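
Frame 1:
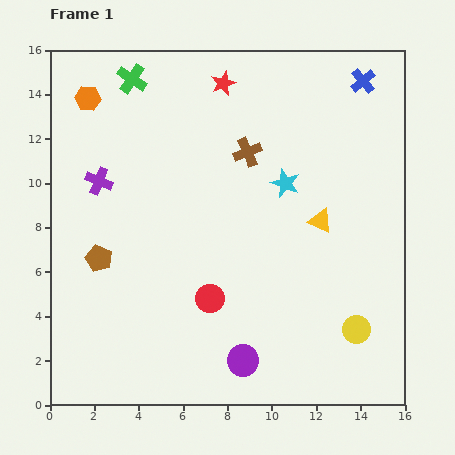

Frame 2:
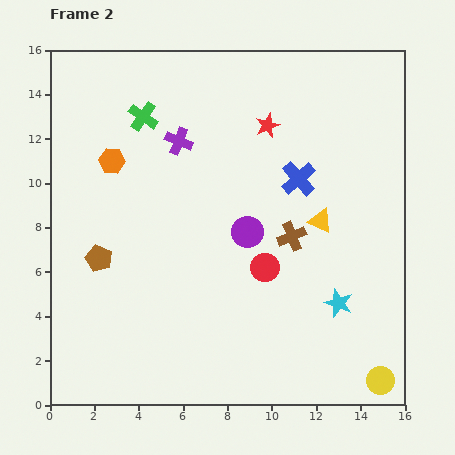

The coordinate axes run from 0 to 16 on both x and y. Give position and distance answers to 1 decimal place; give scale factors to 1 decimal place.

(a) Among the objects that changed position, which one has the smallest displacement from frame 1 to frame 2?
the green cross

(moved 1.8)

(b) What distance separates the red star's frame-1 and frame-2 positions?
2.8

The red star moved from (7.8, 14.5) to (9.8, 12.6), a distance of √(2.0² + 1.9²) ≈ 2.8.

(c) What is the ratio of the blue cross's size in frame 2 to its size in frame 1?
1.4×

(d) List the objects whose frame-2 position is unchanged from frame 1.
the brown pentagon, the yellow triangle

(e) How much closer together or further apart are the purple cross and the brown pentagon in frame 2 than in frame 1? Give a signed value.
+2.9

Distance in frame 1: 3.5. Distance in frame 2: 6.4.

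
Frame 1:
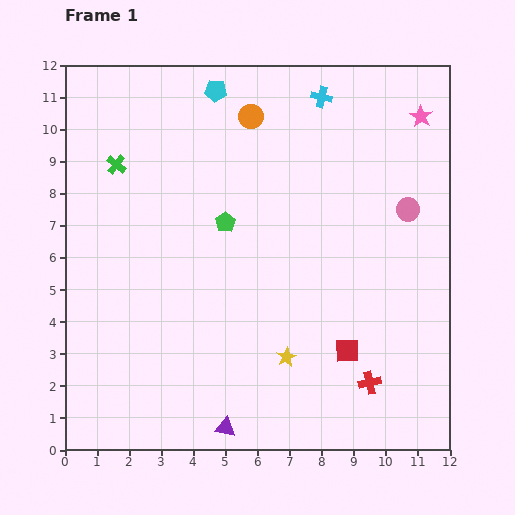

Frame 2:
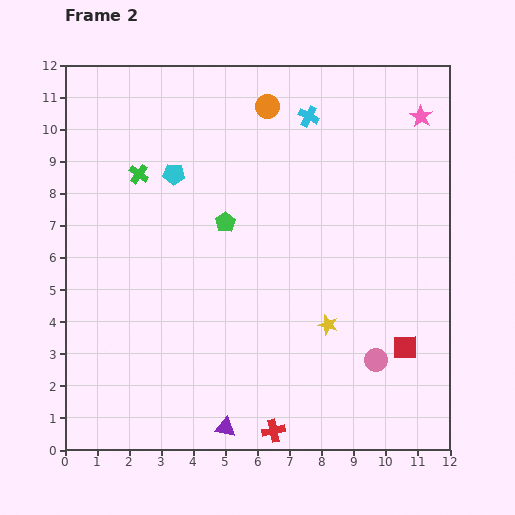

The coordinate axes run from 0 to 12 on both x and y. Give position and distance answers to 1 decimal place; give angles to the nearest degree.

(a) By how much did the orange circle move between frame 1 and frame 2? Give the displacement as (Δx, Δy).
(0.5, 0.3)

The orange circle was at (5.8, 10.4) in frame 1 and (6.3, 10.7) in frame 2.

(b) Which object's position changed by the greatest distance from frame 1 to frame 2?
the pink circle

(moved 4.8; next 3.4)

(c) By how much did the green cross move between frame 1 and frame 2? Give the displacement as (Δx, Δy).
(0.7, -0.3)

The green cross was at (1.6, 8.9) in frame 1 and (2.3, 8.6) in frame 2.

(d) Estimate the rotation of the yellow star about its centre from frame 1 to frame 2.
29° counter-clockwise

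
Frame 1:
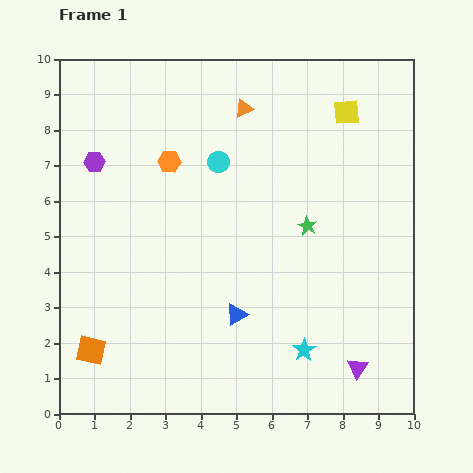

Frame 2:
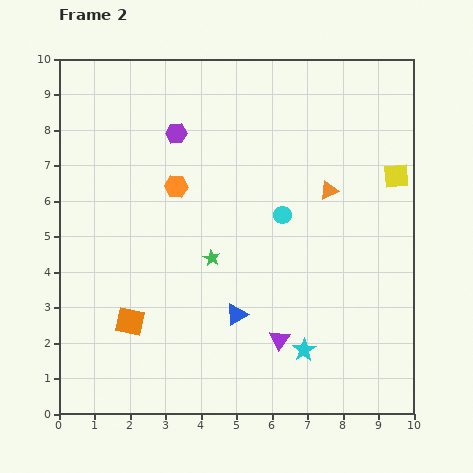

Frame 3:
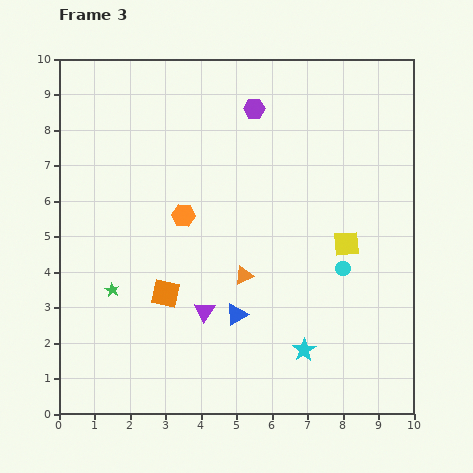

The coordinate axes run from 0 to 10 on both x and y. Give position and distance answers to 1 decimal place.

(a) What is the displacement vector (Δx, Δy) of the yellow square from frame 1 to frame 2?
(1.4, -1.8)

The yellow square was at (8.1, 8.5) in frame 1 and (9.5, 6.7) in frame 2.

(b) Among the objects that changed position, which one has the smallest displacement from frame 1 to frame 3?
the orange hexagon

(moved 1.6)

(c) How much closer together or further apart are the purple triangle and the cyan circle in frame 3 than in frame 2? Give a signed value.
+0.6

Distance in frame 2: 3.5. Distance in frame 3: 4.1.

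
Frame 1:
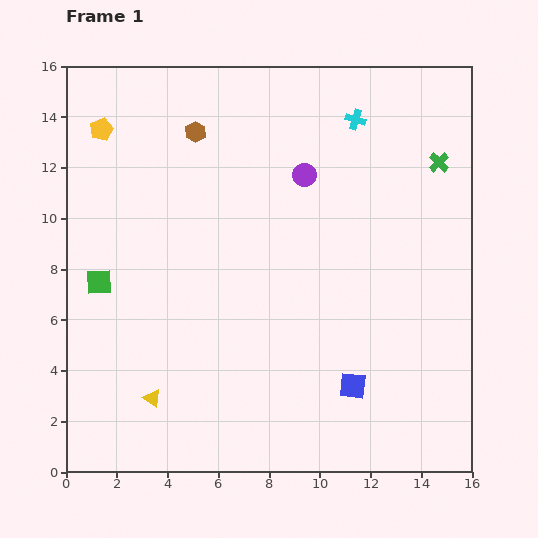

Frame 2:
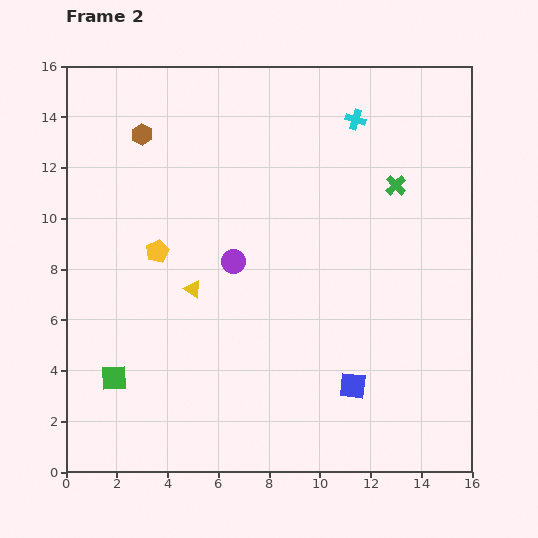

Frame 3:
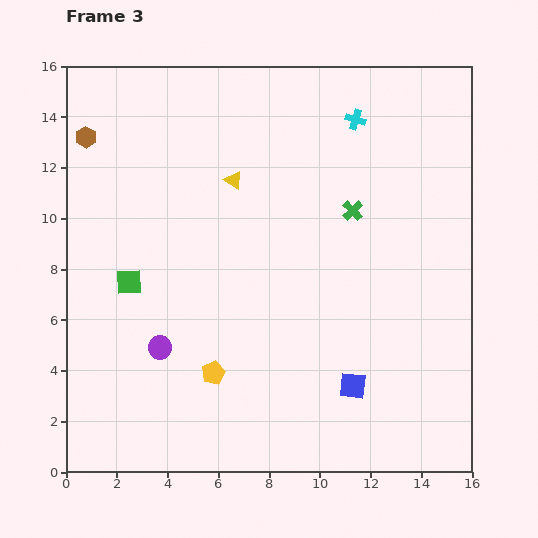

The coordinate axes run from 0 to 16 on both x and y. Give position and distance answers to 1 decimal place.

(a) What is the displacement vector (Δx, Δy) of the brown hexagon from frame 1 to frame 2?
(-2.1, -0.1)

The brown hexagon was at (5.1, 13.4) in frame 1 and (3.0, 13.3) in frame 2.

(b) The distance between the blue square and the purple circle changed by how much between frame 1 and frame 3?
-0.8

Distance in frame 1: 8.5. Distance in frame 3: 7.7.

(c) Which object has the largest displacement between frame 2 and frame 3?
the yellow pentagon

(moved 5.3; next 4.6)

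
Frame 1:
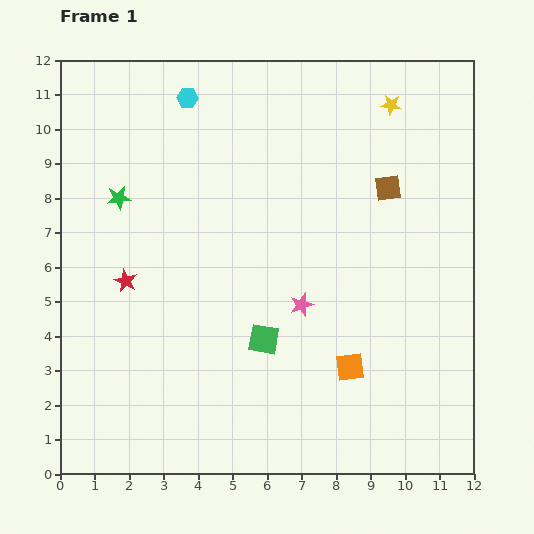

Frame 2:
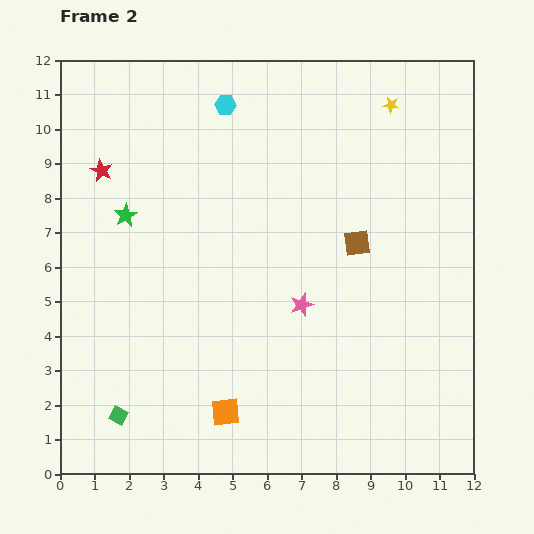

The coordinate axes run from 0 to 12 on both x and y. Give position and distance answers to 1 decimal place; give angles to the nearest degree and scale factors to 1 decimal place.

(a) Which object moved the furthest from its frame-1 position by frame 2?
the green square

(moved 4.7; next 3.8)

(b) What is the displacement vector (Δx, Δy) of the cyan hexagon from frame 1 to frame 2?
(1.1, -0.2)

The cyan hexagon was at (3.7, 10.9) in frame 1 and (4.8, 10.7) in frame 2.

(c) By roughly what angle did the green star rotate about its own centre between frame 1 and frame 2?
22° counter-clockwise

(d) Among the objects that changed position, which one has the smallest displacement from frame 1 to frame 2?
the green star

(moved 0.5)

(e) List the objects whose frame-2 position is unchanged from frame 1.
the pink star, the yellow star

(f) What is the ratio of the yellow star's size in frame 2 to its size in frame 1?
0.8×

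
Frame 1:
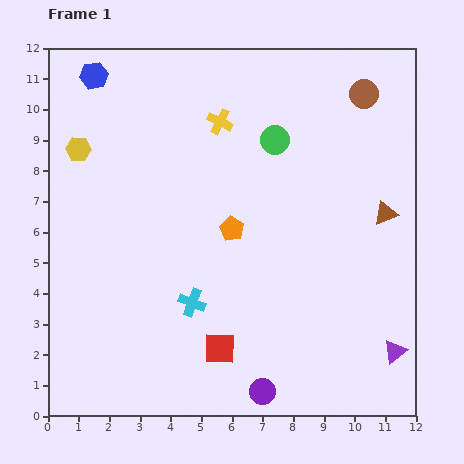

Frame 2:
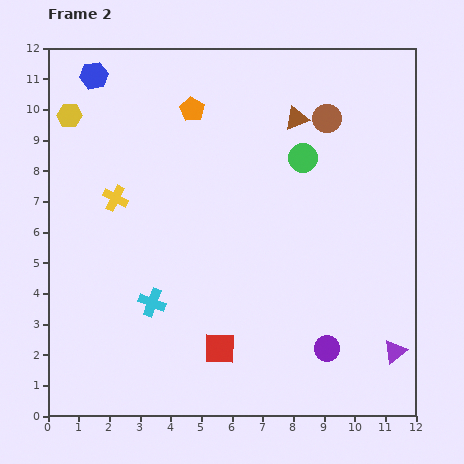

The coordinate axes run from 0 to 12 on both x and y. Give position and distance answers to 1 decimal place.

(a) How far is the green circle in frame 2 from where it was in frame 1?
1.1

The green circle moved from (7.4, 9.0) to (8.3, 8.4), a distance of √(0.9² + 0.6²) ≈ 1.1.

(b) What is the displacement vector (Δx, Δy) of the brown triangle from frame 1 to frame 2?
(-2.9, 3.1)

The brown triangle was at (11.0, 6.6) in frame 1 and (8.1, 9.7) in frame 2.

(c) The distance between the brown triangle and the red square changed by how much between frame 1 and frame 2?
+0.9

Distance in frame 1: 7.0. Distance in frame 2: 7.9.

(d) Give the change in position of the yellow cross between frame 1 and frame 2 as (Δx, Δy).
(-3.4, -2.5)

The yellow cross was at (5.6, 9.6) in frame 1 and (2.2, 7.1) in frame 2.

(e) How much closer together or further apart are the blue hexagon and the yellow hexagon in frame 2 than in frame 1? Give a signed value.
-1.0

Distance in frame 1: 2.5. Distance in frame 2: 1.5.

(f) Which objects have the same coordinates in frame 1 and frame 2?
the purple triangle, the blue hexagon, the red square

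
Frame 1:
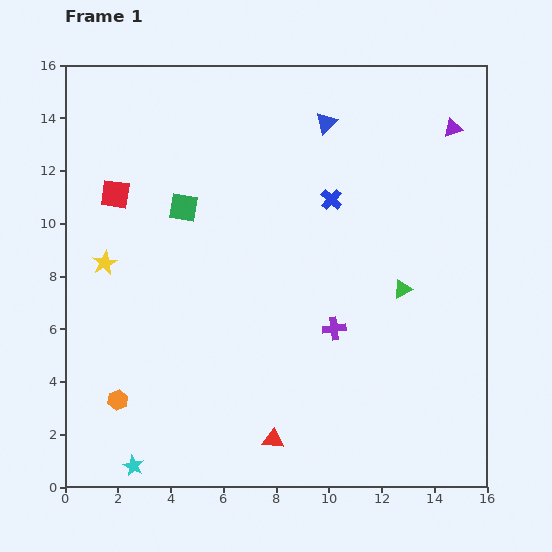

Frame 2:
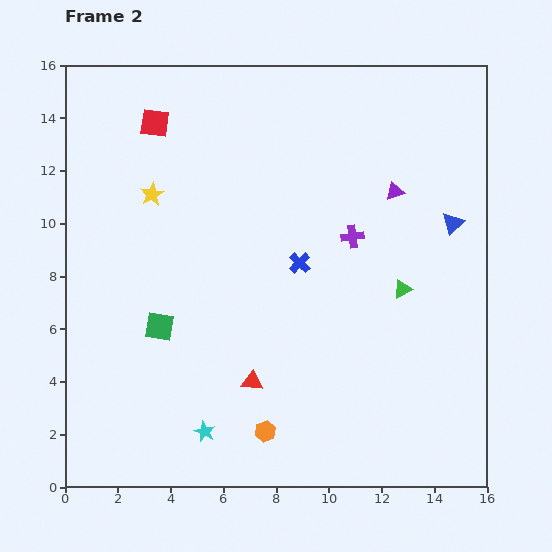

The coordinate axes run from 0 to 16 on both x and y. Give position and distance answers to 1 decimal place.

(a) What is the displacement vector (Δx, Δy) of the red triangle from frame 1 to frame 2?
(-0.8, 2.2)

The red triangle was at (7.9, 1.8) in frame 1 and (7.1, 4.0) in frame 2.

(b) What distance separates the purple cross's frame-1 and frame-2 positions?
3.6

The purple cross moved from (10.2, 6.0) to (10.9, 9.5), a distance of √(0.7² + 3.5²) ≈ 3.6.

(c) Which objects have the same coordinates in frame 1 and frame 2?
the green triangle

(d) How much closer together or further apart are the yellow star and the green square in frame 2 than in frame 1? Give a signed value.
+1.3

Distance in frame 1: 3.7. Distance in frame 2: 5.0.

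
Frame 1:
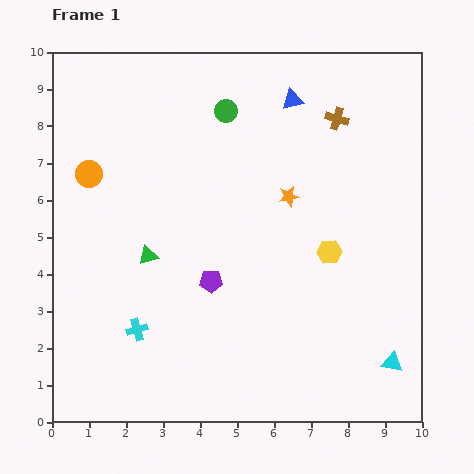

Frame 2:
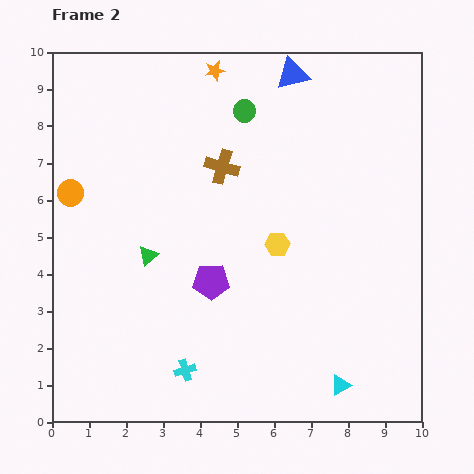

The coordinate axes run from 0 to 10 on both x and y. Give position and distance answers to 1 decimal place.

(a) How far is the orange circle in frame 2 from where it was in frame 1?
0.7

The orange circle moved from (1.0, 6.7) to (0.5, 6.2), a distance of √(0.5² + 0.5²) ≈ 0.7.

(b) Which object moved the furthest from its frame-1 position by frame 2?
the orange star

(moved 3.9; next 3.4)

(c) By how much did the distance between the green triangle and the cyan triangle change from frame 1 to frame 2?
-0.9

Distance in frame 1: 7.2. Distance in frame 2: 6.3.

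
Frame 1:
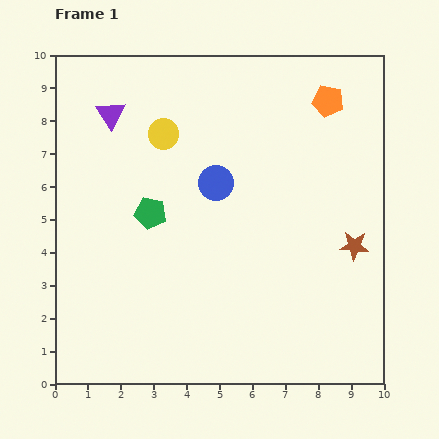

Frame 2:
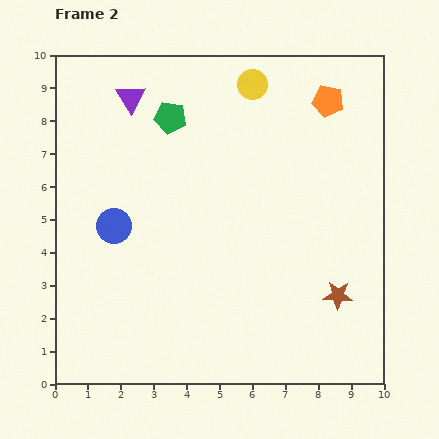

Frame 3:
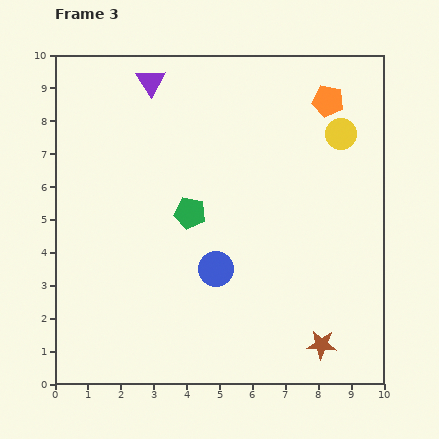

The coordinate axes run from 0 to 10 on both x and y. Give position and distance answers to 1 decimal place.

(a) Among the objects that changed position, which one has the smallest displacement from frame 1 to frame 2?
the purple triangle

(moved 0.8)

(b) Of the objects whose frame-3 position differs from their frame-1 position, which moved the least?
the green pentagon

(moved 1.2)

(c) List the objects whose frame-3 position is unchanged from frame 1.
the orange pentagon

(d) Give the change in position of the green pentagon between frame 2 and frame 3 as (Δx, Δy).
(0.6, -2.9)

The green pentagon was at (3.5, 8.1) in frame 2 and (4.1, 5.2) in frame 3.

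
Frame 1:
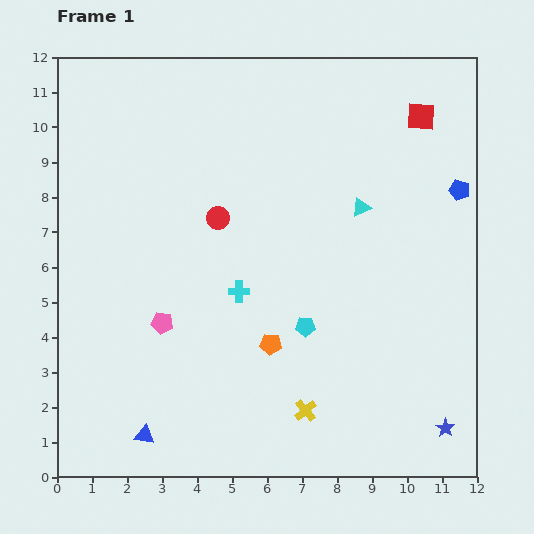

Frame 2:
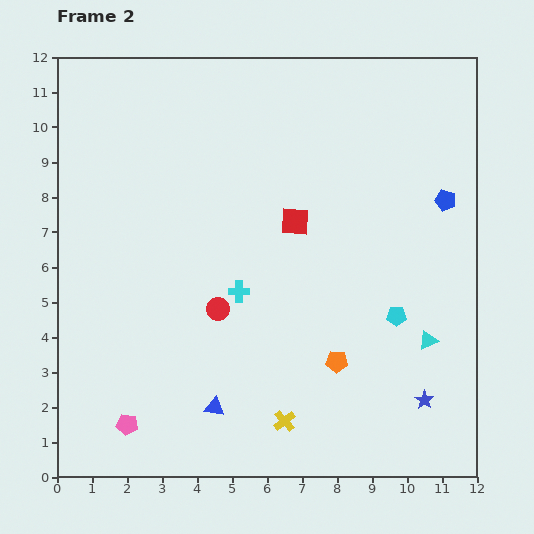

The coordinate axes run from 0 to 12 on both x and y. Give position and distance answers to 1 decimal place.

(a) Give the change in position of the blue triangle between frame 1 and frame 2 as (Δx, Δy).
(2.0, 0.8)

The blue triangle was at (2.5, 1.2) in frame 1 and (4.5, 2.0) in frame 2.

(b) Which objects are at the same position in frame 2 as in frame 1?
the cyan cross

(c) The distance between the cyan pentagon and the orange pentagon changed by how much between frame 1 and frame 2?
+1.0

Distance in frame 1: 1.1. Distance in frame 2: 2.1.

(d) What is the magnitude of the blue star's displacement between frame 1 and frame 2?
1.0

The blue star moved from (11.1, 1.4) to (10.5, 2.2), a distance of √(0.6² + 0.8²) ≈ 1.0.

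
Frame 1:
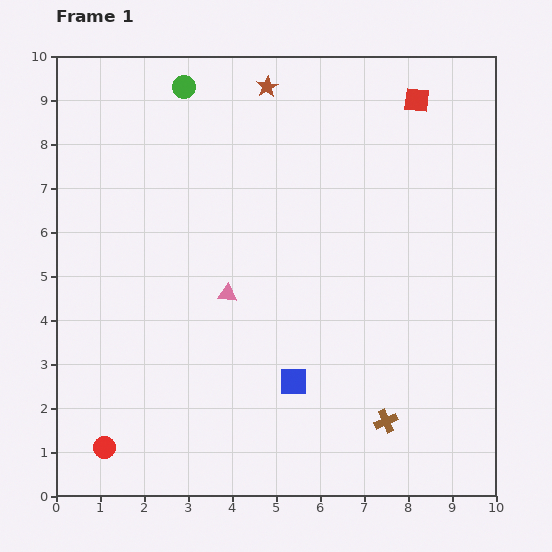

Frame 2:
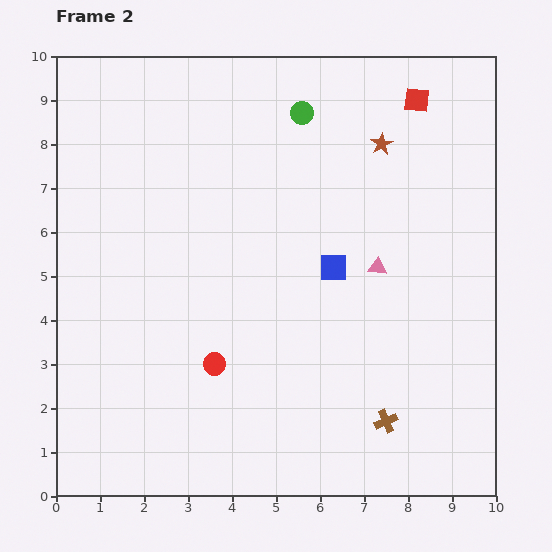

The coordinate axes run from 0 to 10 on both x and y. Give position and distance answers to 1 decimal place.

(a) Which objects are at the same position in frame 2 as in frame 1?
the red square, the brown cross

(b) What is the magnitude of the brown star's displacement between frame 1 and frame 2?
2.9

The brown star moved from (4.8, 9.3) to (7.4, 8.0), a distance of √(2.6² + 1.3²) ≈ 2.9.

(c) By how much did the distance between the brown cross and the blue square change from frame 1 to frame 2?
+1.4

Distance in frame 1: 2.3. Distance in frame 2: 3.7.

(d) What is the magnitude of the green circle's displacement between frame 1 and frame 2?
2.8

The green circle moved from (2.9, 9.3) to (5.6, 8.7), a distance of √(2.7² + 0.6²) ≈ 2.8.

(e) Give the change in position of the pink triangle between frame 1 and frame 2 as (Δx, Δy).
(3.4, 0.6)

The pink triangle was at (3.9, 4.6) in frame 1 and (7.3, 5.2) in frame 2.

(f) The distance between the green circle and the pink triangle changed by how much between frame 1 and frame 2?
-0.9

Distance in frame 1: 4.8. Distance in frame 2: 3.9.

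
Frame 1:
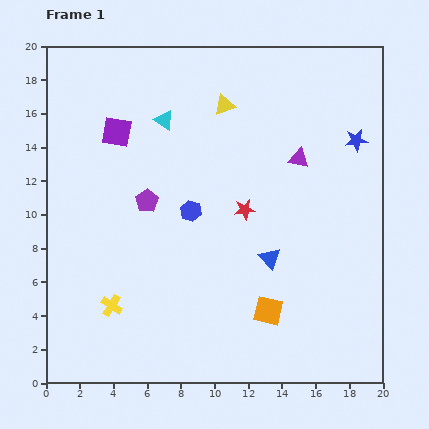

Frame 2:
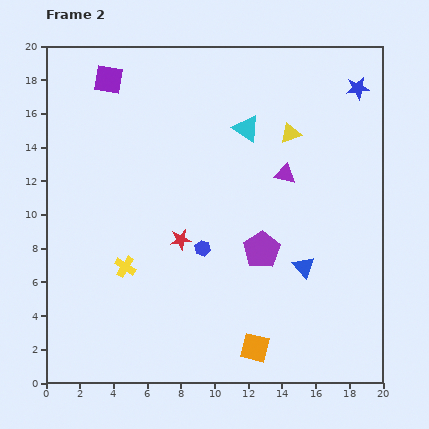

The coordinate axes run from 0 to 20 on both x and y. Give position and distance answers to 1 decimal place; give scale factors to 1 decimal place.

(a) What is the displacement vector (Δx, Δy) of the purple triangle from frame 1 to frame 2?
(-0.8, -0.9)

The purple triangle was at (15.0, 13.3) in frame 1 and (14.2, 12.4) in frame 2.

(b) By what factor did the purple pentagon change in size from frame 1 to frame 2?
1.6×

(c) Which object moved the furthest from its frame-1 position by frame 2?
the purple pentagon

(moved 7.4; next 4.9)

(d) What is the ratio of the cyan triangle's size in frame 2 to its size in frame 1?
1.4×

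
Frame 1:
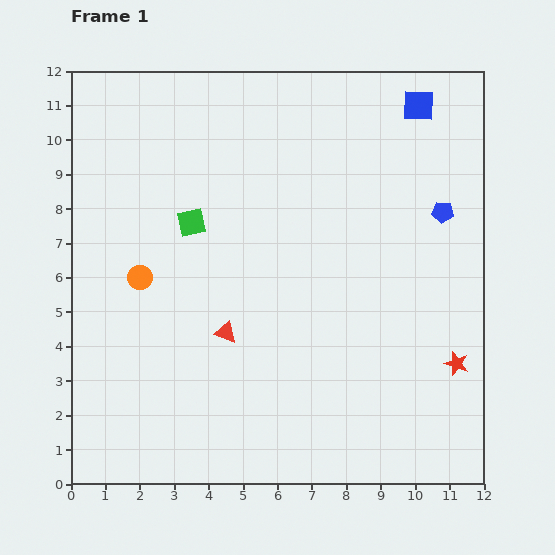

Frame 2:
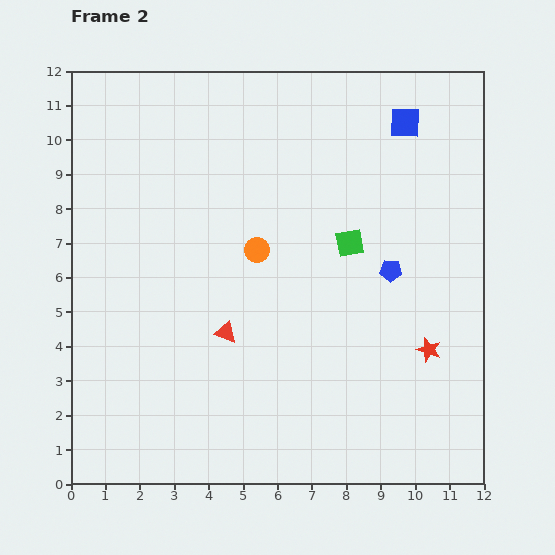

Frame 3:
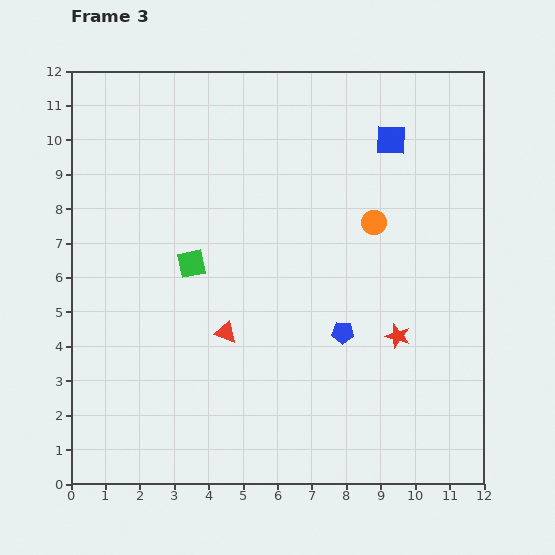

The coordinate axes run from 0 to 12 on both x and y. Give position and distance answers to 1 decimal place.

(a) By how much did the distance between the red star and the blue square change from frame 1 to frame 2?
-1.0

Distance in frame 1: 7.6. Distance in frame 2: 6.6.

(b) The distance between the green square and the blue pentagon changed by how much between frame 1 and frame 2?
-5.9

Distance in frame 1: 7.3. Distance in frame 2: 1.4.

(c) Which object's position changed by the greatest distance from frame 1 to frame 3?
the orange circle

(moved 7.0; next 4.5)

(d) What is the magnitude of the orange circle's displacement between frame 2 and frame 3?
3.5

The orange circle moved from (5.4, 6.8) to (8.8, 7.6), a distance of √(3.4² + 0.8²) ≈ 3.5.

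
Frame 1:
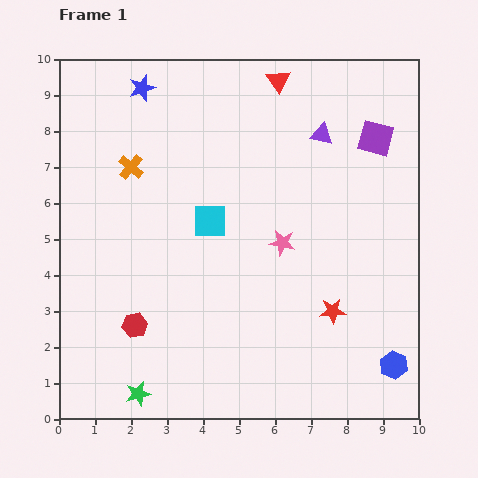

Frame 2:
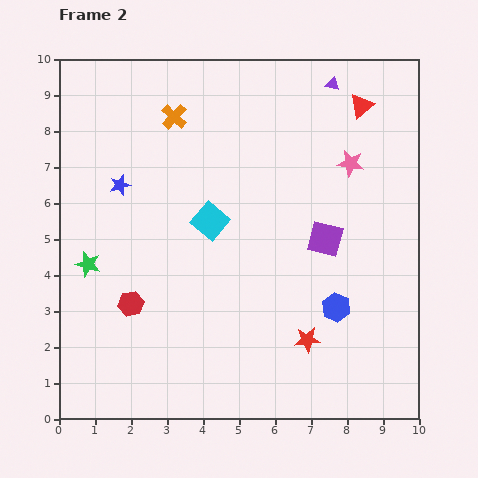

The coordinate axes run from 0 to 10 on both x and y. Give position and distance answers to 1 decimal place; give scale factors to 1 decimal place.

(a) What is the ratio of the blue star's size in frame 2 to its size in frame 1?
0.8×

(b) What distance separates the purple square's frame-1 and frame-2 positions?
3.1

The purple square moved from (8.8, 7.8) to (7.4, 5.0), a distance of √(1.4² + 2.8²) ≈ 3.1.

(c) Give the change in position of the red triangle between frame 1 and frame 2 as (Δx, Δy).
(2.3, -0.7)

The red triangle was at (6.1, 9.4) in frame 1 and (8.4, 8.7) in frame 2.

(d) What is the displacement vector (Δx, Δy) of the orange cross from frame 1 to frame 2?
(1.2, 1.4)

The orange cross was at (2.0, 7.0) in frame 1 and (3.2, 8.4) in frame 2.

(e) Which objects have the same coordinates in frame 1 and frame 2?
the cyan square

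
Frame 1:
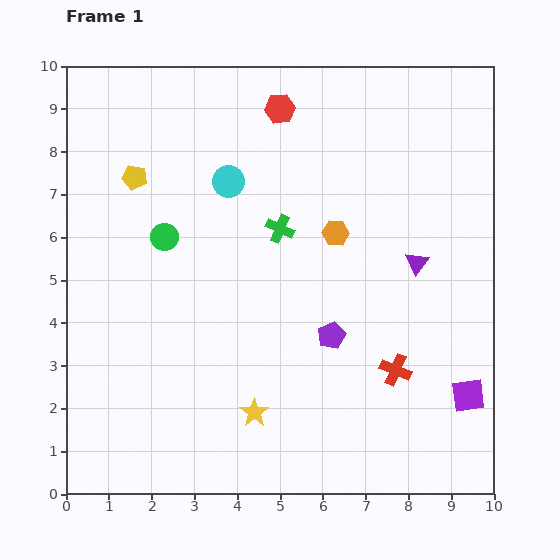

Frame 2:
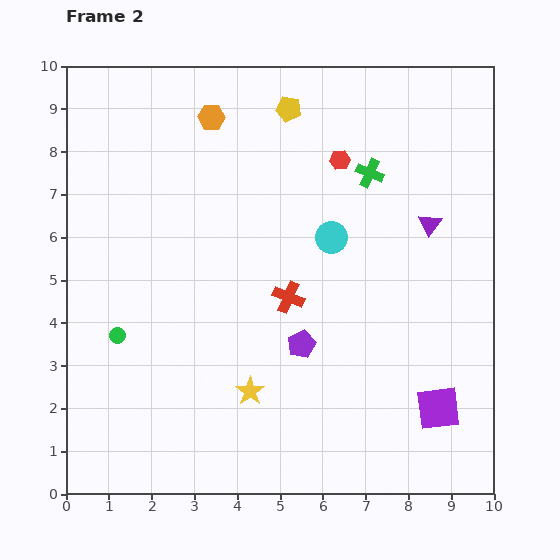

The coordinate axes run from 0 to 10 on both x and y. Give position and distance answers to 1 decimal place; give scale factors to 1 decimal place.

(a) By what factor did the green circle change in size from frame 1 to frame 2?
0.6×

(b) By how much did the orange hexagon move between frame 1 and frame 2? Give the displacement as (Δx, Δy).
(-2.9, 2.7)

The orange hexagon was at (6.3, 6.1) in frame 1 and (3.4, 8.8) in frame 2.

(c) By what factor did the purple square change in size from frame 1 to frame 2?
1.3×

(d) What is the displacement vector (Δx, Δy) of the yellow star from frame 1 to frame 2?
(-0.1, 0.5)

The yellow star was at (4.4, 1.9) in frame 1 and (4.3, 2.4) in frame 2.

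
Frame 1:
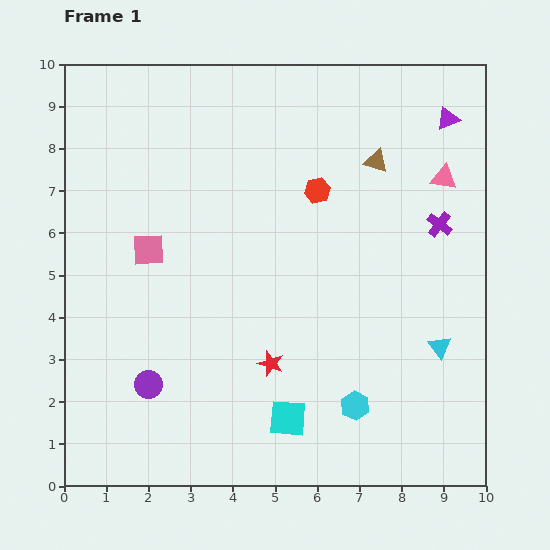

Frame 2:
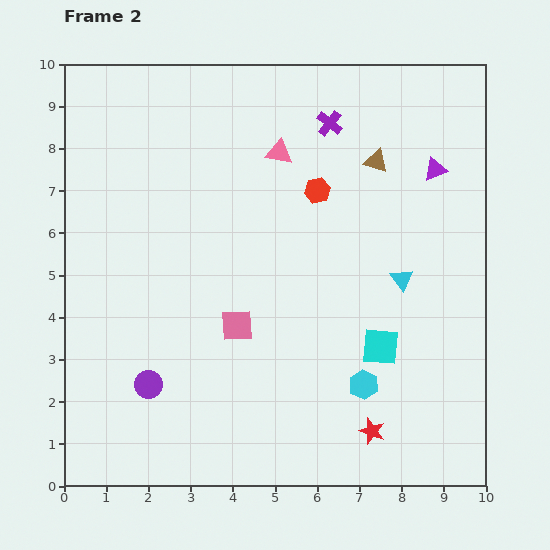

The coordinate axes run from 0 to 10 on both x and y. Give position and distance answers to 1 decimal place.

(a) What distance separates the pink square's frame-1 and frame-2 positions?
2.8

The pink square moved from (2.0, 5.6) to (4.1, 3.8), a distance of √(2.1² + 1.8²) ≈ 2.8.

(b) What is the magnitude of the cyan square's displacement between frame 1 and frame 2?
2.8

The cyan square moved from (5.3, 1.6) to (7.5, 3.3), a distance of √(2.2² + 1.7²) ≈ 2.8.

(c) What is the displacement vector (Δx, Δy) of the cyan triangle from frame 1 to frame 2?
(-0.9, 1.6)

The cyan triangle was at (8.9, 3.3) in frame 1 and (8.0, 4.9) in frame 2.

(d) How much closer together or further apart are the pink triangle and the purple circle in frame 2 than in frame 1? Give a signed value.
-2.2

Distance in frame 1: 8.5. Distance in frame 2: 6.3.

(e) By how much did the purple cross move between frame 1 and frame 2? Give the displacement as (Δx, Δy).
(-2.6, 2.4)

The purple cross was at (8.9, 6.2) in frame 1 and (6.3, 8.6) in frame 2.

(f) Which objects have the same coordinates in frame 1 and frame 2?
the brown triangle, the red hexagon, the purple circle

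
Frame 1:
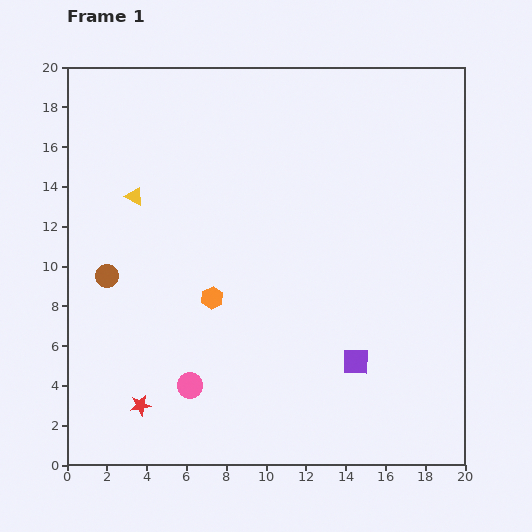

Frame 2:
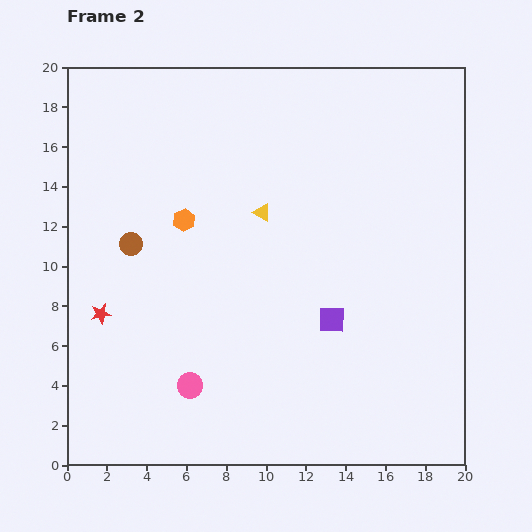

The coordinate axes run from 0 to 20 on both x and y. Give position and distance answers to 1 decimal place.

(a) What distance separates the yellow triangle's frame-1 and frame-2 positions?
6.4

The yellow triangle moved from (3.4, 13.5) to (9.8, 12.7), a distance of √(6.4² + 0.8²) ≈ 6.4.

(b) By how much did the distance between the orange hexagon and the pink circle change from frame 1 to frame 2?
+3.8

Distance in frame 1: 4.5. Distance in frame 2: 8.3.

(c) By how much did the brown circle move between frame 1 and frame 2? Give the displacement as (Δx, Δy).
(1.2, 1.6)

The brown circle was at (2.0, 9.5) in frame 1 and (3.2, 11.1) in frame 2.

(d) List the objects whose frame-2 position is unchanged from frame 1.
the pink circle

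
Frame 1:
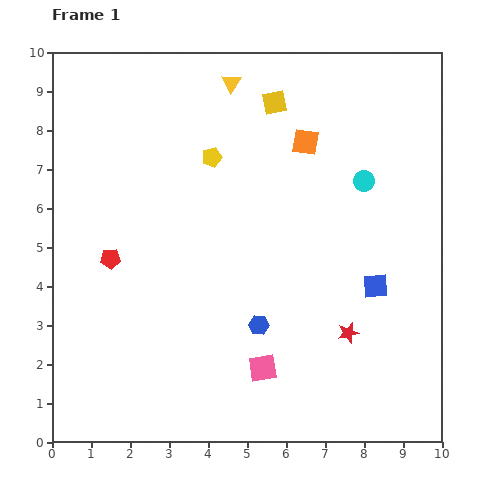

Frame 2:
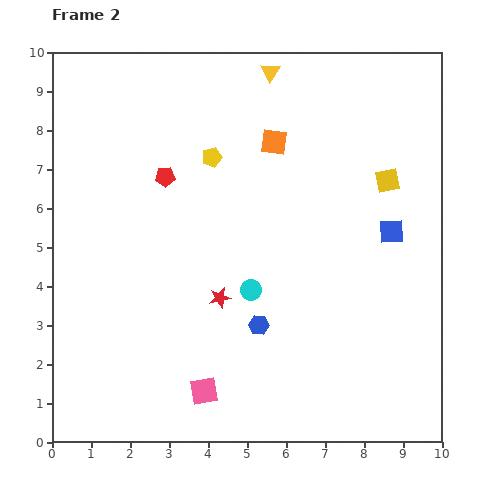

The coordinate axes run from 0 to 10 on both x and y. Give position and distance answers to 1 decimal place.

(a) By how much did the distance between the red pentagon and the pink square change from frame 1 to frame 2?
+0.8

Distance in frame 1: 4.8. Distance in frame 2: 5.6.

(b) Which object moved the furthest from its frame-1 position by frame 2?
the cyan circle

(moved 4.0; next 3.5)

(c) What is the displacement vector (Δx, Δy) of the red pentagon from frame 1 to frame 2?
(1.4, 2.1)

The red pentagon was at (1.5, 4.7) in frame 1 and (2.9, 6.8) in frame 2.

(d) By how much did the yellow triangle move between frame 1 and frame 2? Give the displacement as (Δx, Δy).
(1.0, 0.3)

The yellow triangle was at (4.6, 9.2) in frame 1 and (5.6, 9.5) in frame 2.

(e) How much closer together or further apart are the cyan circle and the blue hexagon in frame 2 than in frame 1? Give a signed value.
-3.7

Distance in frame 1: 4.6. Distance in frame 2: 0.9.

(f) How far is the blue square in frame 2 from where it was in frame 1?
1.5

The blue square moved from (8.3, 4.0) to (8.7, 5.4), a distance of √(0.4² + 1.4²) ≈ 1.5.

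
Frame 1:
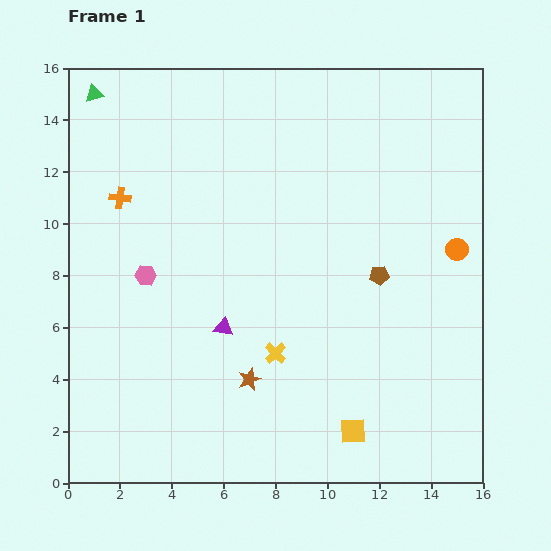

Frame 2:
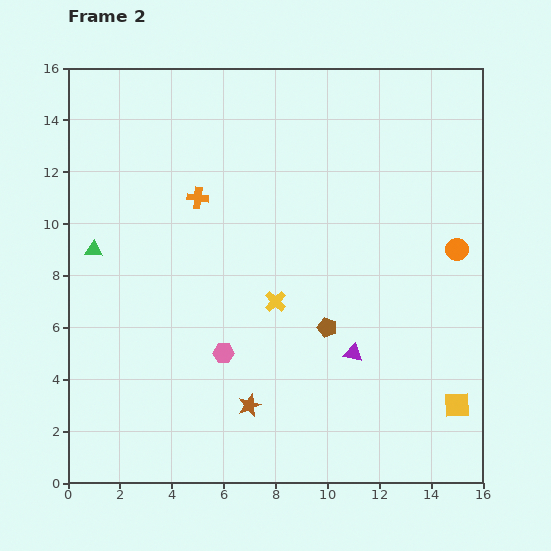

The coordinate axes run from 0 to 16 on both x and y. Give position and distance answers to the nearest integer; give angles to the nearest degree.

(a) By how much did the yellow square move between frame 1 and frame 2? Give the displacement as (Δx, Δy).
(4, 1)

The yellow square was at (11, 2) in frame 1 and (15, 3) in frame 2.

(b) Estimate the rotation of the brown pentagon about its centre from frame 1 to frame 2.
25° clockwise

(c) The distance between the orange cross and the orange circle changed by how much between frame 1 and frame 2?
-3

Distance in frame 1: 13. Distance in frame 2: 10.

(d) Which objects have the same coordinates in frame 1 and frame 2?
the orange circle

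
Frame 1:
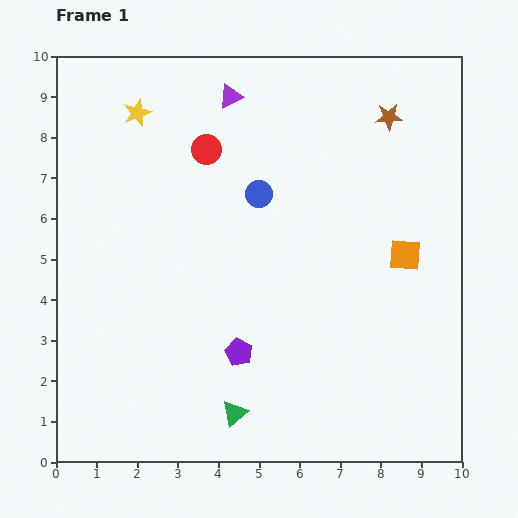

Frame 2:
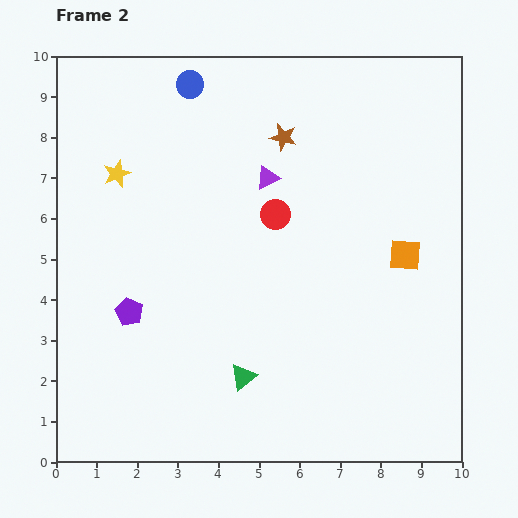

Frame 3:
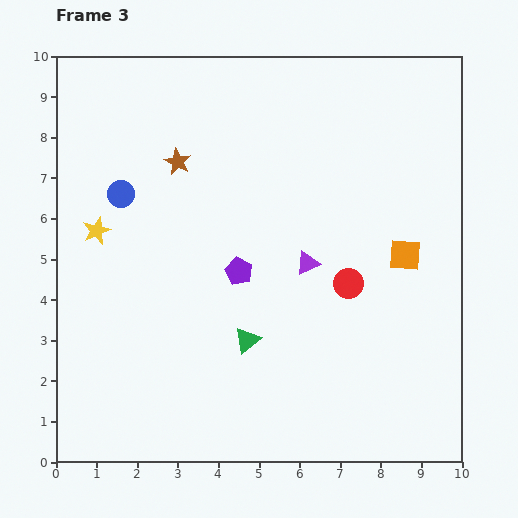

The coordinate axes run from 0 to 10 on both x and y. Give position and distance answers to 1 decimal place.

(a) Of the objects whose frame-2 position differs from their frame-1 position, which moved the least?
the green triangle

(moved 0.9)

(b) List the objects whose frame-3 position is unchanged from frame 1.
the orange square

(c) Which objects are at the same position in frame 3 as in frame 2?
the orange square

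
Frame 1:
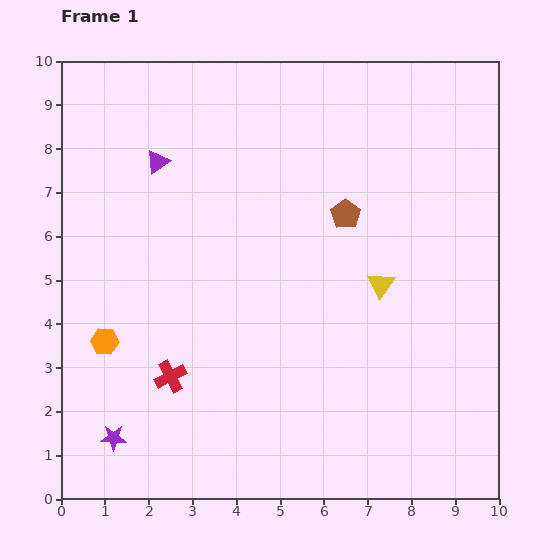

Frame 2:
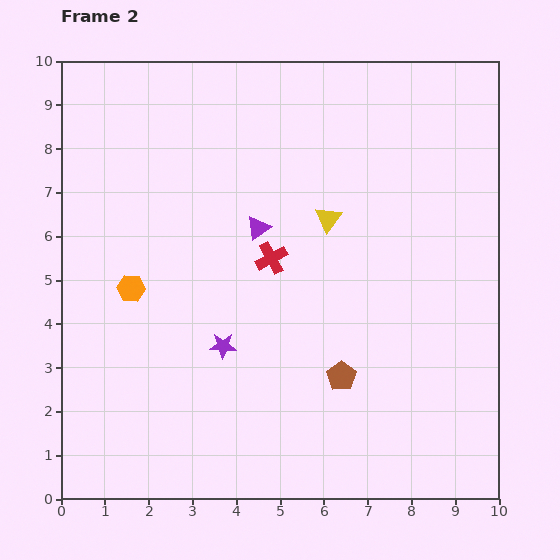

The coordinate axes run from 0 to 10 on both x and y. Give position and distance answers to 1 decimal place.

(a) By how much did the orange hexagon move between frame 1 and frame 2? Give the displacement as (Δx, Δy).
(0.6, 1.2)

The orange hexagon was at (1.0, 3.6) in frame 1 and (1.6, 4.8) in frame 2.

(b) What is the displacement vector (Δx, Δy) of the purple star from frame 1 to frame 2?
(2.5, 2.1)

The purple star was at (1.2, 1.4) in frame 1 and (3.7, 3.5) in frame 2.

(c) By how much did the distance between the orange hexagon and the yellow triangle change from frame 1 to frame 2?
-1.6

Distance in frame 1: 6.4. Distance in frame 2: 4.8.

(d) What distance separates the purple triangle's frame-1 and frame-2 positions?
2.7

The purple triangle moved from (2.2, 7.7) to (4.5, 6.2), a distance of √(2.3² + 1.5²) ≈ 2.7.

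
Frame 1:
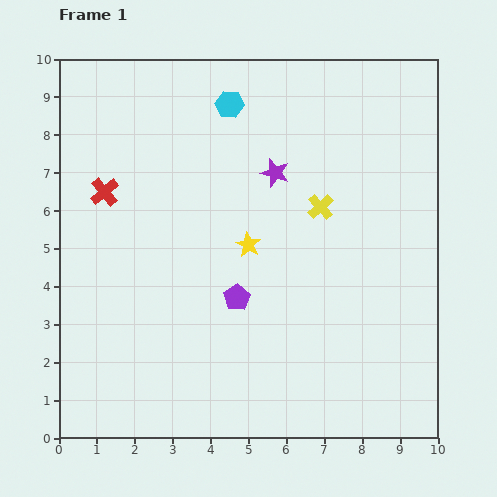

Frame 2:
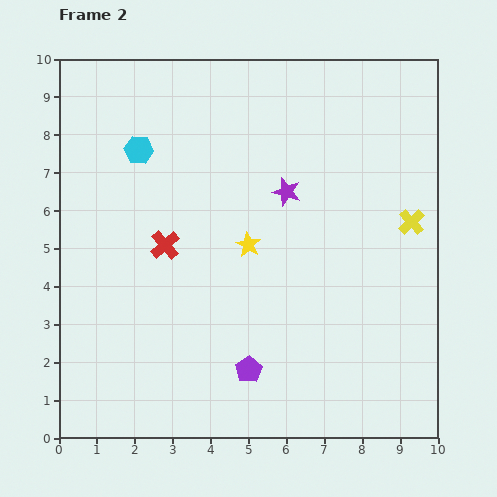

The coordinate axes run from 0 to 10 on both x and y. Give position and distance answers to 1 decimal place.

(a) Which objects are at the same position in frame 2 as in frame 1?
the yellow star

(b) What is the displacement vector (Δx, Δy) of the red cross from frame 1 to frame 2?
(1.6, -1.4)

The red cross was at (1.2, 6.5) in frame 1 and (2.8, 5.1) in frame 2.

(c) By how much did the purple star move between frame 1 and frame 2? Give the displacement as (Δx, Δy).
(0.3, -0.5)

The purple star was at (5.7, 7.0) in frame 1 and (6.0, 6.5) in frame 2.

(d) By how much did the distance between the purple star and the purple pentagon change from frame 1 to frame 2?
+1.4

Distance in frame 1: 3.4. Distance in frame 2: 4.8.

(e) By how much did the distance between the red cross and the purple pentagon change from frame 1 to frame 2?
-0.5

Distance in frame 1: 4.5. Distance in frame 2: 4.0.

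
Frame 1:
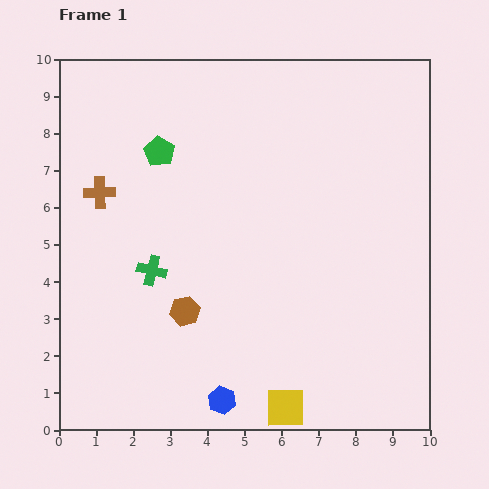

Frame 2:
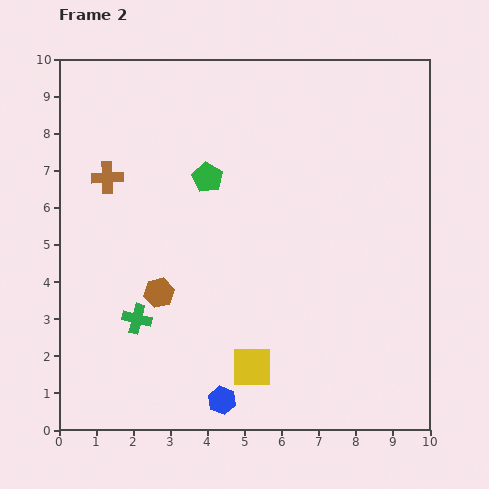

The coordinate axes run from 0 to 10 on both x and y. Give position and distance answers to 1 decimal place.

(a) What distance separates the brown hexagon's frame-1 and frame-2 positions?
0.9

The brown hexagon moved from (3.4, 3.2) to (2.7, 3.7), a distance of √(0.7² + 0.5²) ≈ 0.9.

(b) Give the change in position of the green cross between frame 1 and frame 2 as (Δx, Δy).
(-0.4, -1.3)

The green cross was at (2.5, 4.3) in frame 1 and (2.1, 3.0) in frame 2.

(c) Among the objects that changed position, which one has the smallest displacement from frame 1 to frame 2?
the brown cross

(moved 0.4)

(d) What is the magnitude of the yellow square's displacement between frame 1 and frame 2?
1.4

The yellow square moved from (6.1, 0.6) to (5.2, 1.7), a distance of √(0.9² + 1.1²) ≈ 1.4.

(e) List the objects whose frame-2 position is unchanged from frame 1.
the blue hexagon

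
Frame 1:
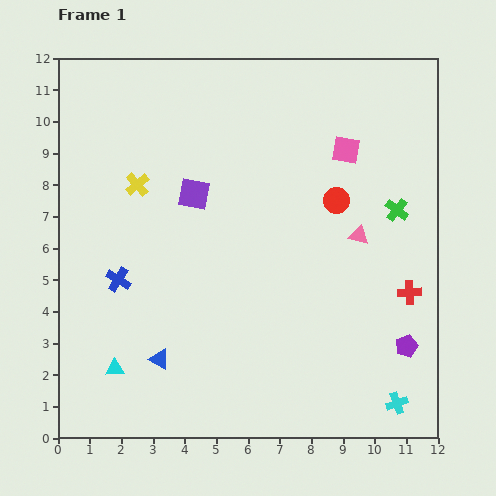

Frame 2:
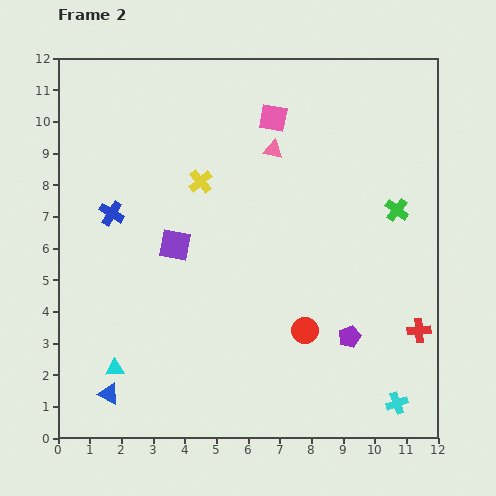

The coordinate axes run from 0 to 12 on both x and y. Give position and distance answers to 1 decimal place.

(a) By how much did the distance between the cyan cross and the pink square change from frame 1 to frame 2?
+1.6

Distance in frame 1: 8.2. Distance in frame 2: 9.8.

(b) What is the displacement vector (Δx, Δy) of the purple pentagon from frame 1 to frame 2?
(-1.8, 0.3)

The purple pentagon was at (11.0, 2.9) in frame 1 and (9.2, 3.2) in frame 2.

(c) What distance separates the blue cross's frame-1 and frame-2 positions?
2.1

The blue cross moved from (1.9, 5.0) to (1.7, 7.1), a distance of √(0.2² + 2.1²) ≈ 2.1.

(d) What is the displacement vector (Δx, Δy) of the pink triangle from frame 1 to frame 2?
(-2.7, 2.7)

The pink triangle was at (9.5, 6.4) in frame 1 and (6.8, 9.1) in frame 2.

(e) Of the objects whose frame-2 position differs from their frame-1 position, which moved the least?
the red cross

(moved 1.2)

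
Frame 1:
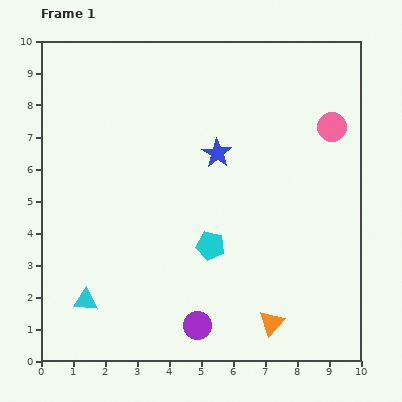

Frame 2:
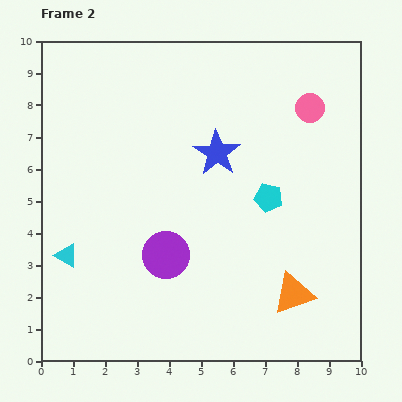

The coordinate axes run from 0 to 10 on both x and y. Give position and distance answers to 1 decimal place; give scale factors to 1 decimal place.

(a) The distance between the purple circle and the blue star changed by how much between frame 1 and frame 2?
-1.8

Distance in frame 1: 5.4. Distance in frame 2: 3.6.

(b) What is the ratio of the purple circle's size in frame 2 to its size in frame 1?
1.7×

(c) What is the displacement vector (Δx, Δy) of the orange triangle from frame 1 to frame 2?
(0.7, 0.9)

The orange triangle was at (7.2, 1.2) in frame 1 and (7.9, 2.1) in frame 2.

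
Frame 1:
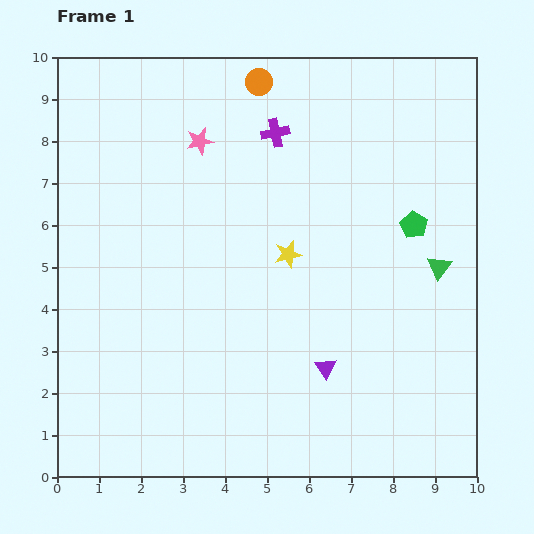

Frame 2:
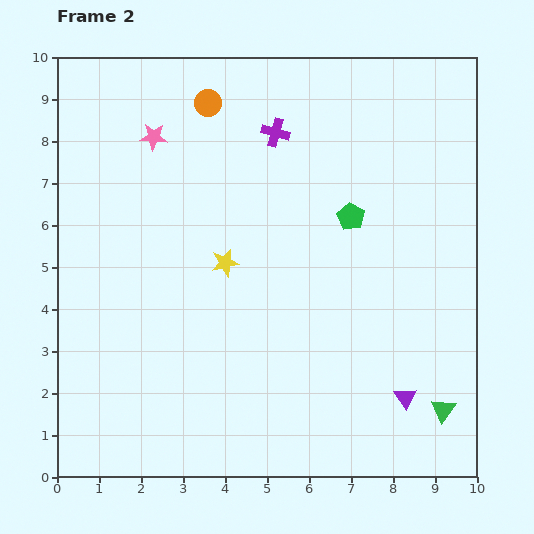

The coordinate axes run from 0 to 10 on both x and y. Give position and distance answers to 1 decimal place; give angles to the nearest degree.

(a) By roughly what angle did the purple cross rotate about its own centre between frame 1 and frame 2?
27° clockwise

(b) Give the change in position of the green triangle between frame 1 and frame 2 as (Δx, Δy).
(0.1, -3.4)

The green triangle was at (9.1, 5.0) in frame 1 and (9.2, 1.6) in frame 2.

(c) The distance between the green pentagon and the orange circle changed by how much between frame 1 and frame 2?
-0.7

Distance in frame 1: 5.0. Distance in frame 2: 4.3.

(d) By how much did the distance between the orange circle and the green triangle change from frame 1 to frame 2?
+3.0

Distance in frame 1: 6.2. Distance in frame 2: 9.2.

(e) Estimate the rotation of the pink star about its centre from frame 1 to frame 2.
16° clockwise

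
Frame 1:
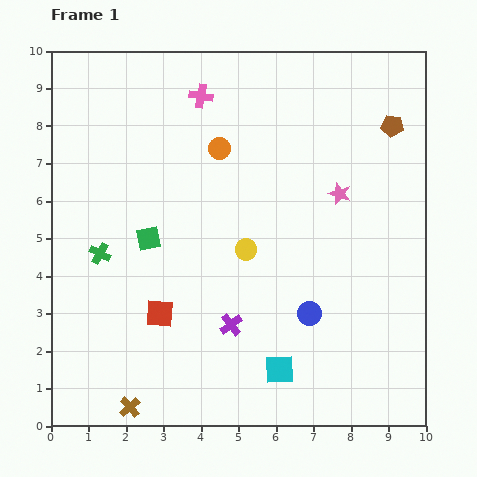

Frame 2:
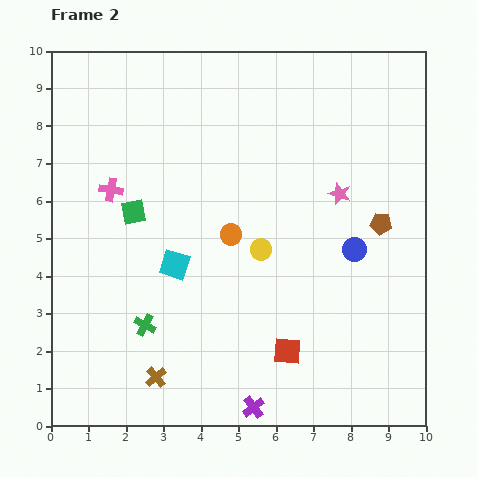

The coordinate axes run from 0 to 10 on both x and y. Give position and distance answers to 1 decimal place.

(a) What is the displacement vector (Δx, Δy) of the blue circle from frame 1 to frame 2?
(1.2, 1.7)

The blue circle was at (6.9, 3.0) in frame 1 and (8.1, 4.7) in frame 2.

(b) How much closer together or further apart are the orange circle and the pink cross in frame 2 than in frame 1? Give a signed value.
+1.9

Distance in frame 1: 1.5. Distance in frame 2: 3.4.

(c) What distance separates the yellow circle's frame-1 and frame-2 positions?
0.4

The yellow circle moved from (5.2, 4.7) to (5.6, 4.7), a distance of √(0.4² + 0.0²) ≈ 0.4.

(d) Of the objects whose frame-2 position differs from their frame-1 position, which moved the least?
the yellow circle

(moved 0.4)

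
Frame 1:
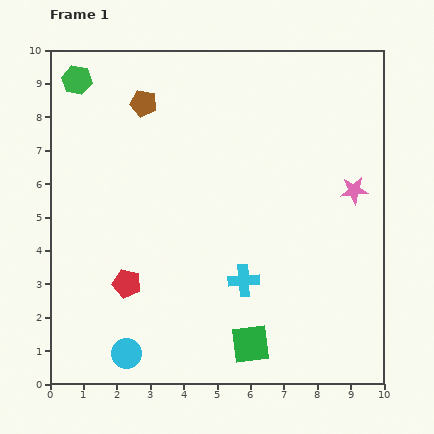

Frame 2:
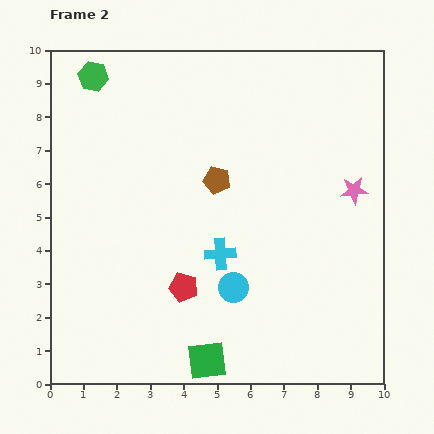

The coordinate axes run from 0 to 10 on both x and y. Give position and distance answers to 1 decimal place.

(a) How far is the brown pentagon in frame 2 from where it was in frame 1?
3.2

The brown pentagon moved from (2.8, 8.4) to (5.0, 6.1), a distance of √(2.2² + 2.3²) ≈ 3.2.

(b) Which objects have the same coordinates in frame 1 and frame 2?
the pink star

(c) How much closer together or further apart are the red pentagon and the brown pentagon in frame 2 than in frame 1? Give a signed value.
-2.0

Distance in frame 1: 5.4. Distance in frame 2: 3.4.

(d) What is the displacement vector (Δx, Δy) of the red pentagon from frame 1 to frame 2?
(1.7, -0.1)

The red pentagon was at (2.3, 3.0) in frame 1 and (4.0, 2.9) in frame 2.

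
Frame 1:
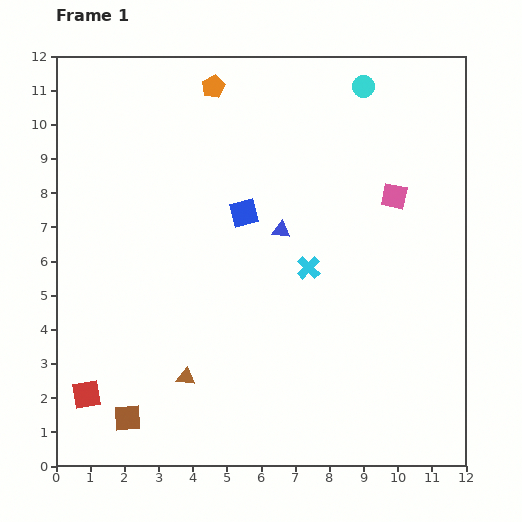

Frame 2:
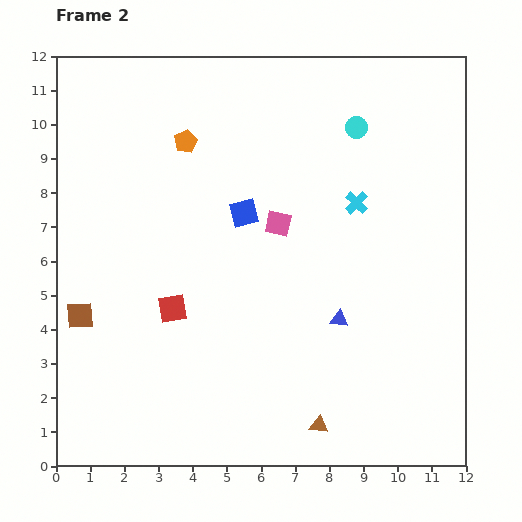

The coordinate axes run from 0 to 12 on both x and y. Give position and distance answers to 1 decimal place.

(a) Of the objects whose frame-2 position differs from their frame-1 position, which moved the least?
the cyan circle

(moved 1.2)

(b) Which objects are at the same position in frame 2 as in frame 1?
the blue square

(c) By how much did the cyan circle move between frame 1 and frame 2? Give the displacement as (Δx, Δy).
(-0.2, -1.2)

The cyan circle was at (9.0, 11.1) in frame 1 and (8.8, 9.9) in frame 2.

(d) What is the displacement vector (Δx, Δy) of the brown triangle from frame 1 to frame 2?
(3.9, -1.4)

The brown triangle was at (3.8, 2.6) in frame 1 and (7.7, 1.2) in frame 2.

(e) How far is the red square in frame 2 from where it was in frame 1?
3.5

The red square moved from (0.9, 2.1) to (3.4, 4.6), a distance of √(2.5² + 2.5²) ≈ 3.5.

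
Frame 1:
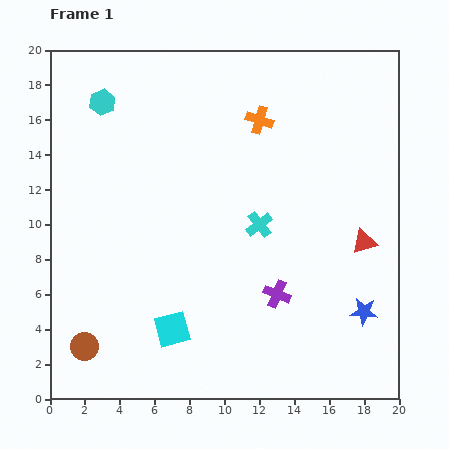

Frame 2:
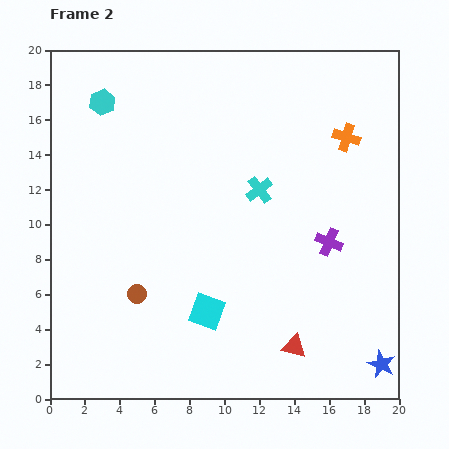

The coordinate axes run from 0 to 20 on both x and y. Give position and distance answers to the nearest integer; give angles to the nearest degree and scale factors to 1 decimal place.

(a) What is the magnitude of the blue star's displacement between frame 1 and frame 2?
3

The blue star moved from (18, 5) to (19, 2), a distance of √(1² + 3²) ≈ 3.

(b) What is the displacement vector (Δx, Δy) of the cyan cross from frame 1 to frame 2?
(0, 2)

The cyan cross was at (12, 10) in frame 1 and (12, 12) in frame 2.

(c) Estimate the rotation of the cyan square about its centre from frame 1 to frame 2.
34° clockwise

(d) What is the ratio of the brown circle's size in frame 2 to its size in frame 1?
0.7×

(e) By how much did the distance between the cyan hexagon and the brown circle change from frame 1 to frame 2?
-3

Distance in frame 1: 14. Distance in frame 2: 11.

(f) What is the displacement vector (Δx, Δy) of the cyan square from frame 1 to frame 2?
(2, 1)

The cyan square was at (7, 4) in frame 1 and (9, 5) in frame 2.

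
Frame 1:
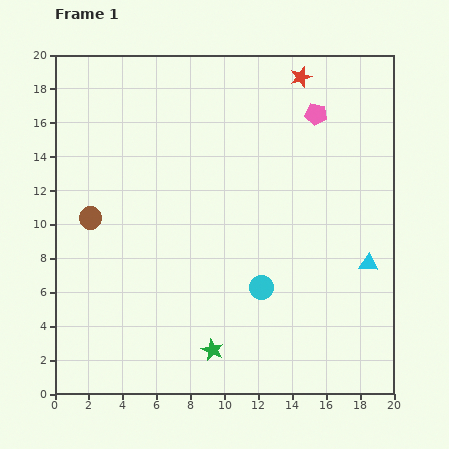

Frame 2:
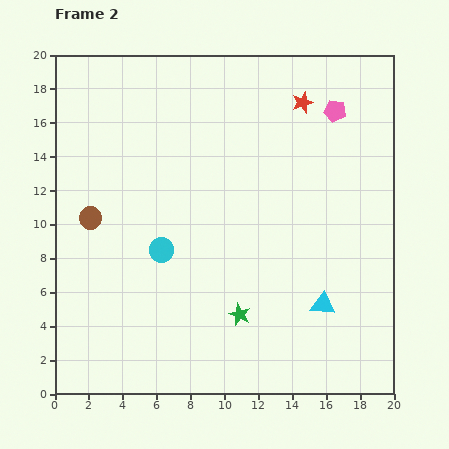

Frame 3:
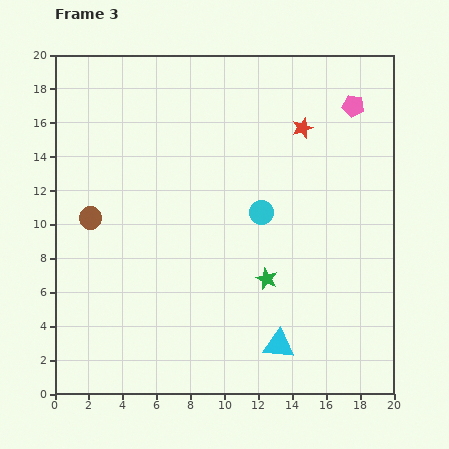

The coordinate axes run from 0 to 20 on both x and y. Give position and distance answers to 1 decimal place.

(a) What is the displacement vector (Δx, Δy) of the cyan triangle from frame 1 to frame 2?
(-2.7, -2.4)

The cyan triangle was at (18.5, 7.7) in frame 1 and (15.8, 5.3) in frame 2.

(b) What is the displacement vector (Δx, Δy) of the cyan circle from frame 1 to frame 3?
(0.0, 4.4)

The cyan circle was at (12.2, 6.3) in frame 1 and (12.2, 10.7) in frame 3.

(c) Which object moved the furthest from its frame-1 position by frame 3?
the cyan triangle

(moved 7.2; next 5.3)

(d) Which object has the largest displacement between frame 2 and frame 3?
the cyan circle

(moved 6.3; next 3.5)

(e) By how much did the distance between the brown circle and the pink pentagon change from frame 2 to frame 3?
+1.1

Distance in frame 2: 15.7. Distance in frame 3: 16.8.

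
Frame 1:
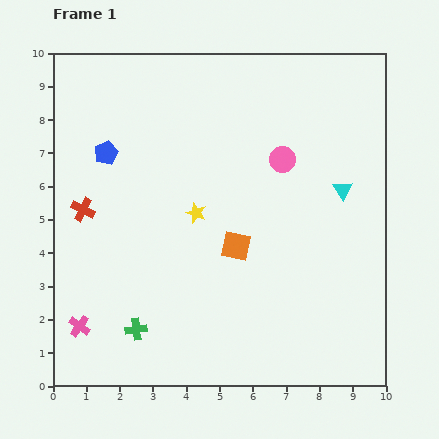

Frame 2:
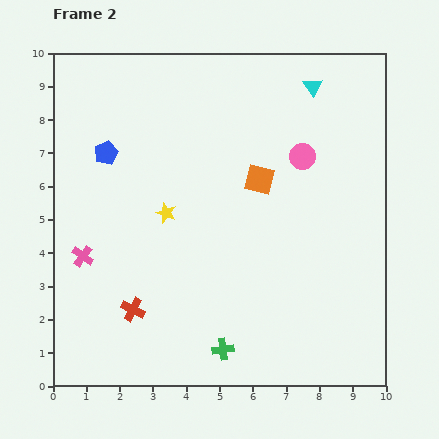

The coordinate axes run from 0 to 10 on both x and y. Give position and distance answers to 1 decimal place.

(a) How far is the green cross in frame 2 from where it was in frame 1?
2.7

The green cross moved from (2.5, 1.7) to (5.1, 1.1), a distance of √(2.6² + 0.6²) ≈ 2.7.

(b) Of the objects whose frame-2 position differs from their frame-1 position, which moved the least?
the pink circle

(moved 0.6)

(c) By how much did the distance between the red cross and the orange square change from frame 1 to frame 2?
+0.7

Distance in frame 1: 4.7. Distance in frame 2: 5.4.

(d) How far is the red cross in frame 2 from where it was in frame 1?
3.4

The red cross moved from (0.9, 5.3) to (2.4, 2.3), a distance of √(1.5² + 3.0²) ≈ 3.4.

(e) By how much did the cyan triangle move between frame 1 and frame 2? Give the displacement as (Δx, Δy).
(-0.9, 3.1)

The cyan triangle was at (8.7, 5.9) in frame 1 and (7.8, 9.0) in frame 2.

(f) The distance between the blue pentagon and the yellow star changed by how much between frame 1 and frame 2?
-0.7

Distance in frame 1: 3.2. Distance in frame 2: 2.5.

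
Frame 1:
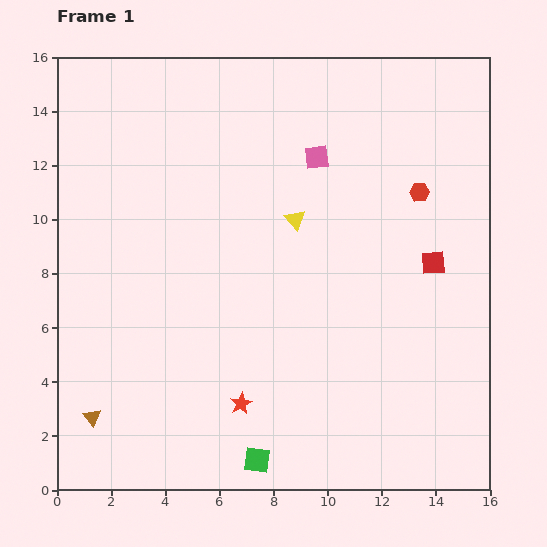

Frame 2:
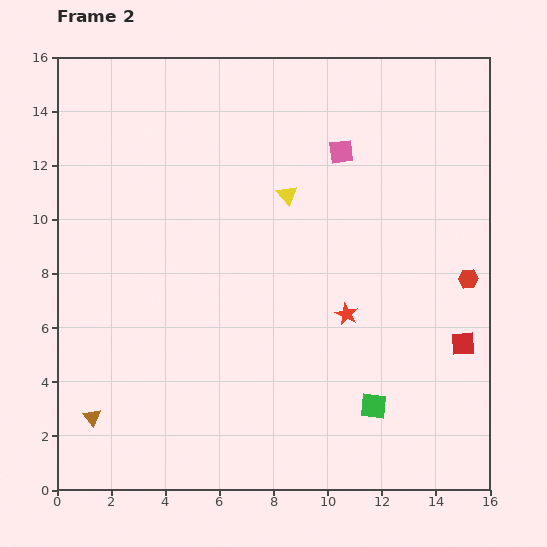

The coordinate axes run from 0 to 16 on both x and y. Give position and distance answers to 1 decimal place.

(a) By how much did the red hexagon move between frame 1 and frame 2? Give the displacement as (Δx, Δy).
(1.8, -3.2)

The red hexagon was at (13.4, 11.0) in frame 1 and (15.2, 7.8) in frame 2.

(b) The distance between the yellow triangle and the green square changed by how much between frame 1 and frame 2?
-0.6

Distance in frame 1: 9.0. Distance in frame 2: 8.4.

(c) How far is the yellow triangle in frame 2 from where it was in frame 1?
0.9

The yellow triangle moved from (8.8, 10.0) to (8.5, 10.9), a distance of √(0.3² + 0.9²) ≈ 0.9.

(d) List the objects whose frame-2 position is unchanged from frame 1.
the brown triangle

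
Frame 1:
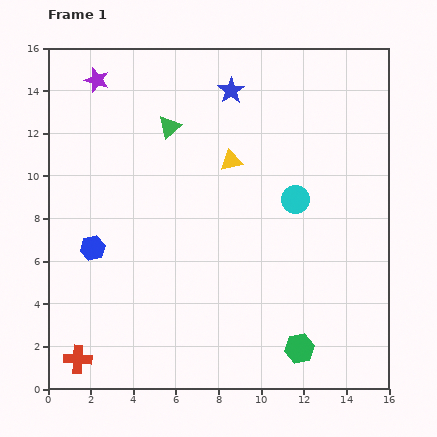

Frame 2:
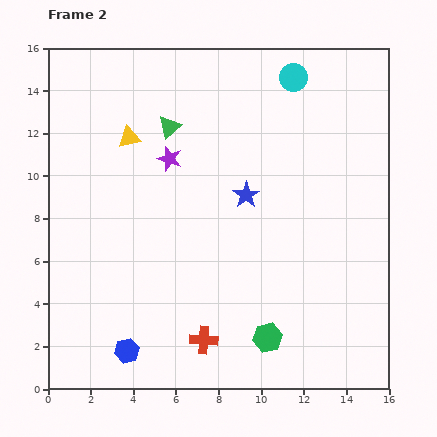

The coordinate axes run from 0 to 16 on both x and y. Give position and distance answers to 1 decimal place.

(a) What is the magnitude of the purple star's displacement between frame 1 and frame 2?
5.0

The purple star moved from (2.3, 14.5) to (5.7, 10.8), a distance of √(3.4² + 3.7²) ≈ 5.0.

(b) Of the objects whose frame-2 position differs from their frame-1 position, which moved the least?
the green hexagon

(moved 1.6)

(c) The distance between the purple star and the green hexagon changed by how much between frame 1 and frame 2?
-6.2

Distance in frame 1: 15.8. Distance in frame 2: 9.6.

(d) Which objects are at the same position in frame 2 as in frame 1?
the green triangle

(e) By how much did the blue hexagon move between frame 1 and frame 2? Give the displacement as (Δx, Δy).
(1.6, -4.8)

The blue hexagon was at (2.1, 6.6) in frame 1 and (3.7, 1.8) in frame 2.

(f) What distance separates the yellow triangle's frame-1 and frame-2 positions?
4.9

The yellow triangle moved from (8.6, 10.7) to (3.8, 11.8), a distance of √(4.8² + 1.1²) ≈ 4.9.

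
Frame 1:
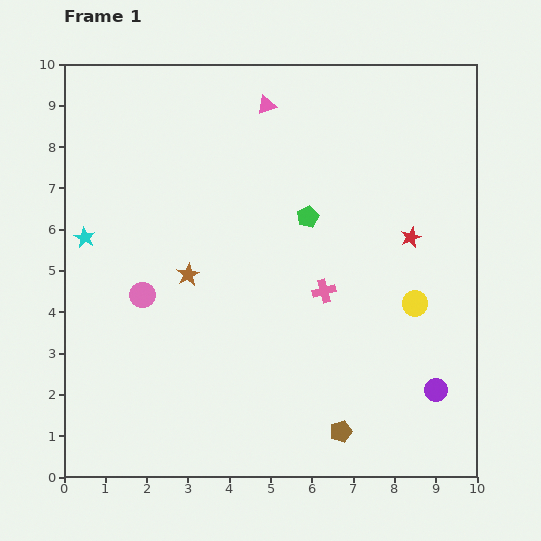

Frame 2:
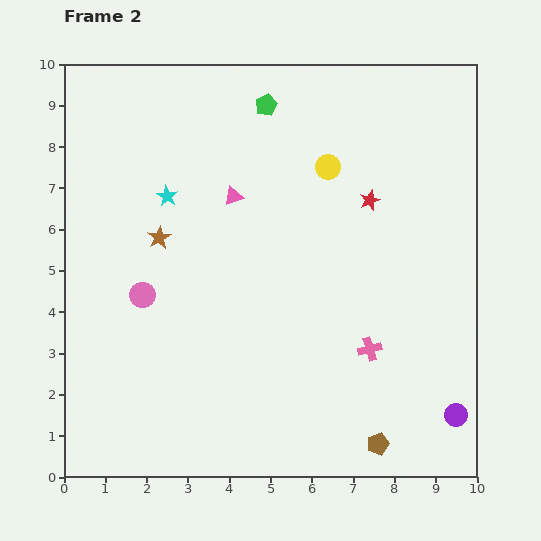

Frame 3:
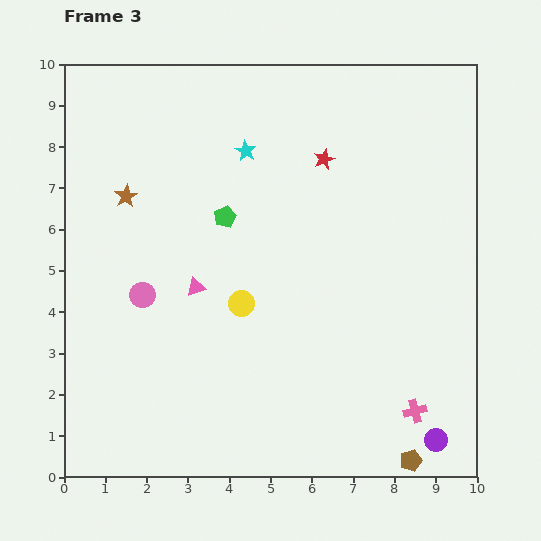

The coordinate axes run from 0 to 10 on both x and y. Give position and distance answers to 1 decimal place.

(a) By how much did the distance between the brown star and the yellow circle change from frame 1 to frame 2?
-1.1

Distance in frame 1: 5.5. Distance in frame 2: 4.4.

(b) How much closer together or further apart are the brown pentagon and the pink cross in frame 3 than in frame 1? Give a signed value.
-2.2

Distance in frame 1: 3.4. Distance in frame 3: 1.2.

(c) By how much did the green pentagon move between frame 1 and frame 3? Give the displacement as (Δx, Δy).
(-2.0, 0.0)

The green pentagon was at (5.9, 6.3) in frame 1 and (3.9, 6.3) in frame 3.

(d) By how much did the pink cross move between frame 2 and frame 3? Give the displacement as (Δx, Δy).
(1.1, -1.5)

The pink cross was at (7.4, 3.1) in frame 2 and (8.5, 1.6) in frame 3.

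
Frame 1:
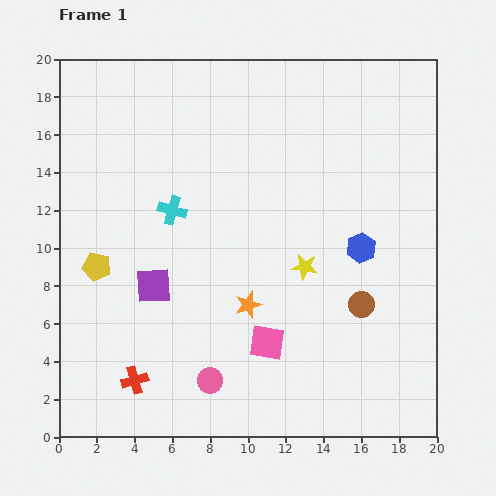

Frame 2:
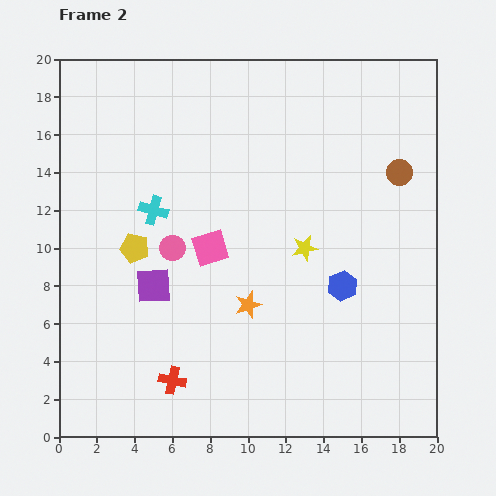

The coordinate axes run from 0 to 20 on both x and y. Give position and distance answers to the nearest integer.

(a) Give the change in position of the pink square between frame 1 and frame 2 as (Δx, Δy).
(-3, 5)

The pink square was at (11, 5) in frame 1 and (8, 10) in frame 2.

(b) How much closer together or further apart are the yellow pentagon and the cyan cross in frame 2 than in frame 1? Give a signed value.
-3

Distance in frame 1: 5. Distance in frame 2: 2.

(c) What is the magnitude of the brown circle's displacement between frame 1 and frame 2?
7

The brown circle moved from (16, 7) to (18, 14), a distance of √(2² + 7²) ≈ 7.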